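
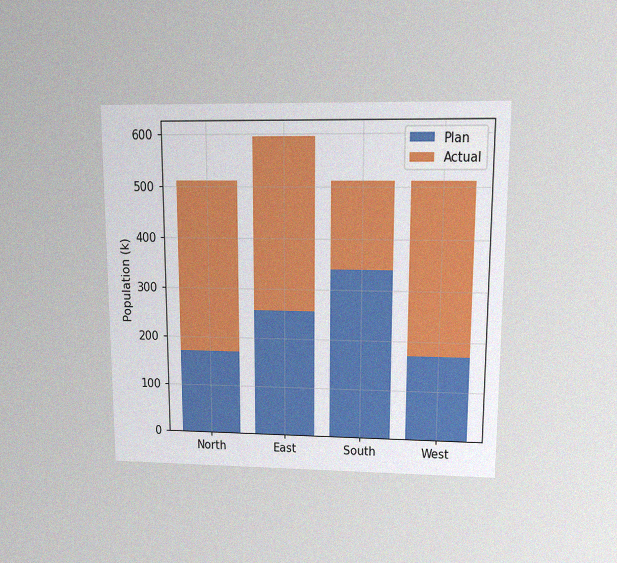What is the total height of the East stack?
The chart is viewed at a slight angle, with some photo noise. The East stack's top reaches 595k on the y-axis.

595k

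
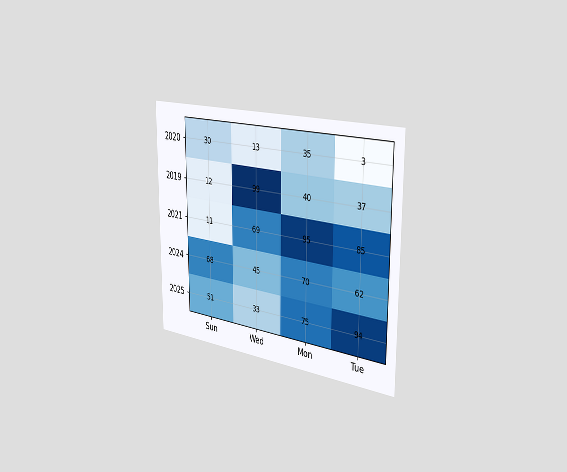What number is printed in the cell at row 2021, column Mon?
The chart is viewed slightly from the right. The (2021, Mon) cell reads 95.

95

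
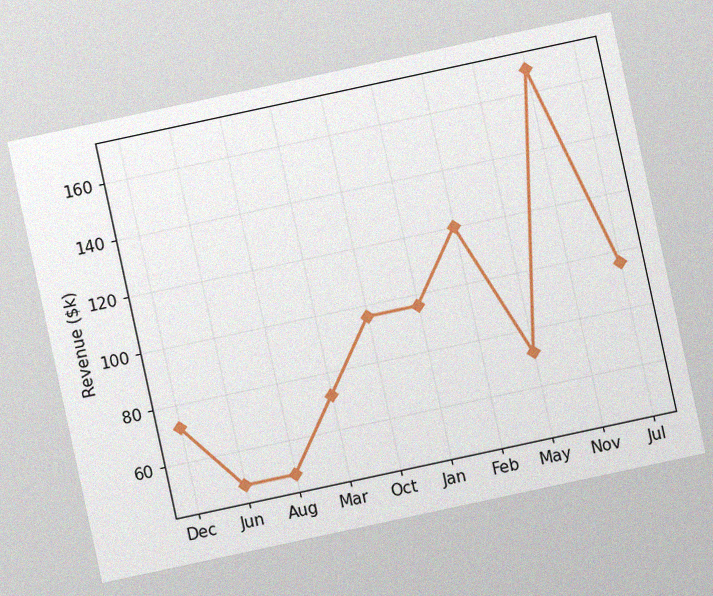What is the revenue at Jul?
The chart is tilted about 12° counter-clockwise, with some photo noise. At Jul, the line is at $96k.

$96k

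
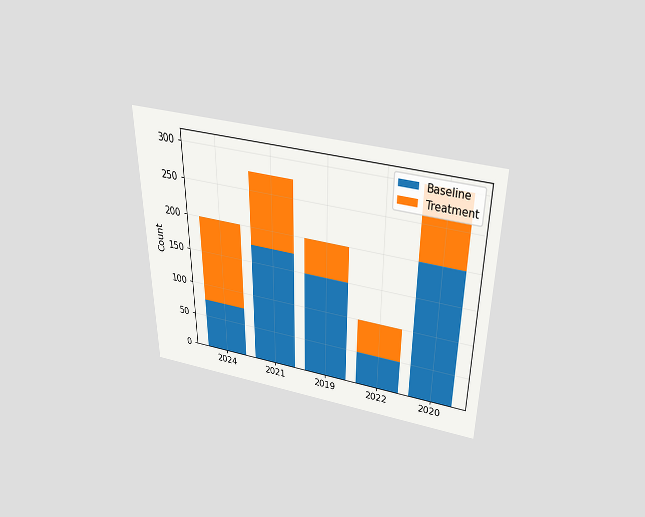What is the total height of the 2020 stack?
300

The chart is viewed slightly from above. The 2020 stack's top reaches 300 on the y-axis.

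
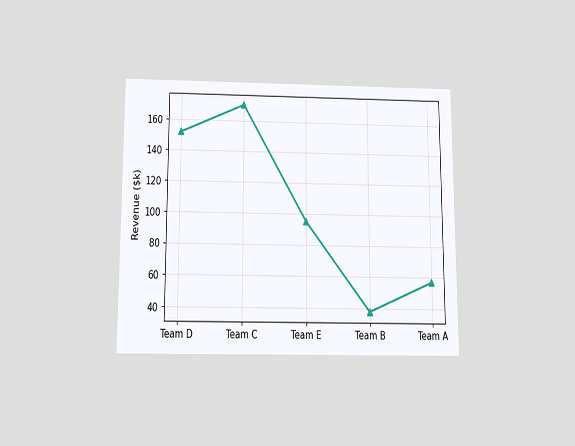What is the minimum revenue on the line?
$38k

The chart is viewed slightly from below. The lowest point is at Team B, and reading across to the y-axis gives $38k.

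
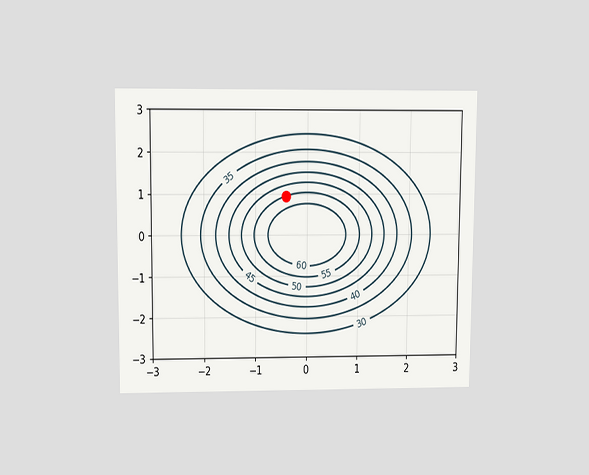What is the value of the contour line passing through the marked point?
55

The chart is viewed slightly from above. The marked point sits on the contour labelled 55.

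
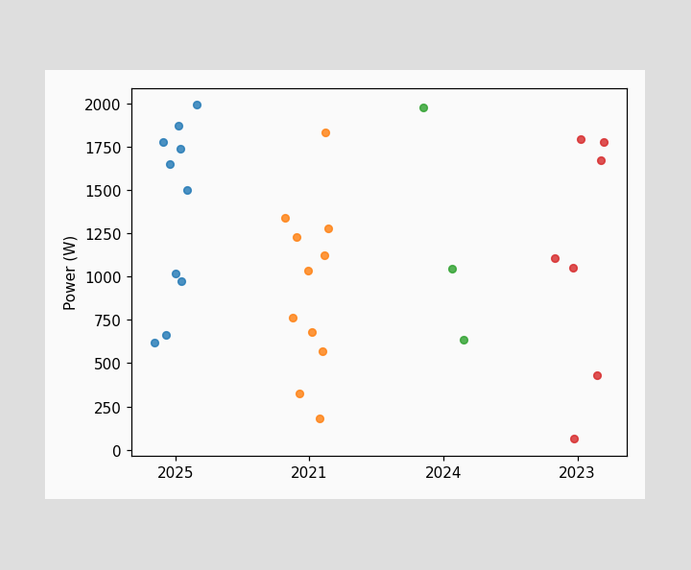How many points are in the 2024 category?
Counting the markers in the 2024 column gives 3.

3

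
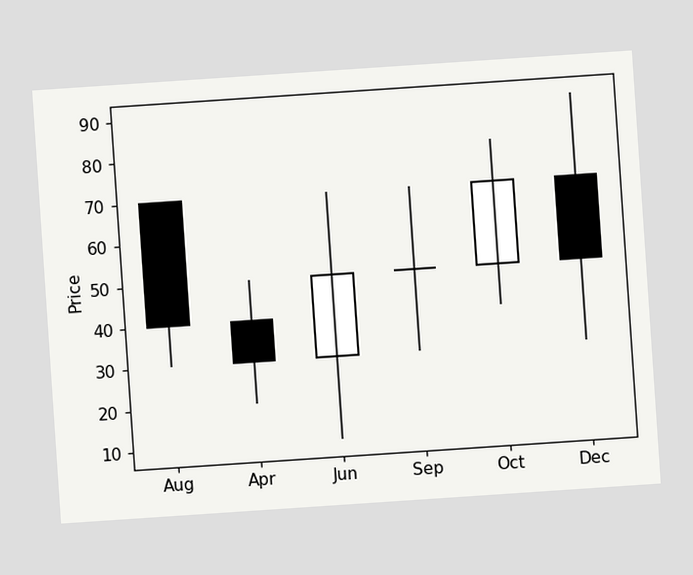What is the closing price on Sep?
The chart is tilted about 4° counter-clockwise. The Sep candle closes at 50.

50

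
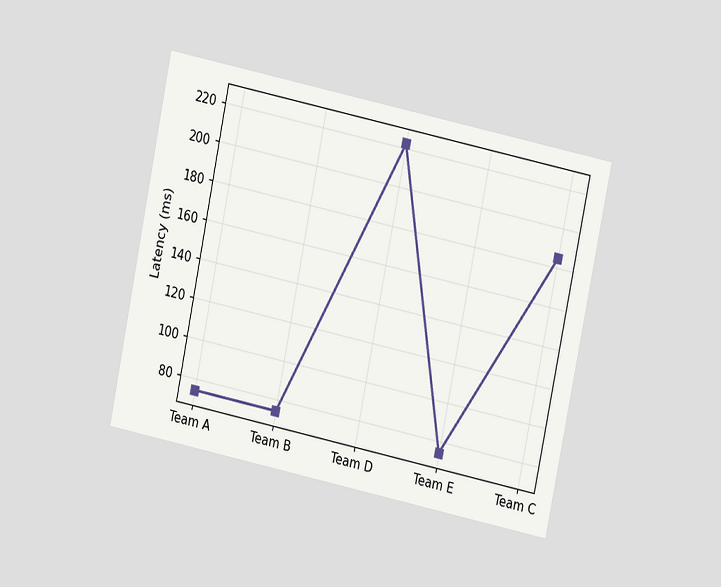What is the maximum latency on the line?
222ms

The chart is tilted about 12° clockwise and viewed at a slight angle. The highest point is at Team D, and reading across to the y-axis gives 222ms.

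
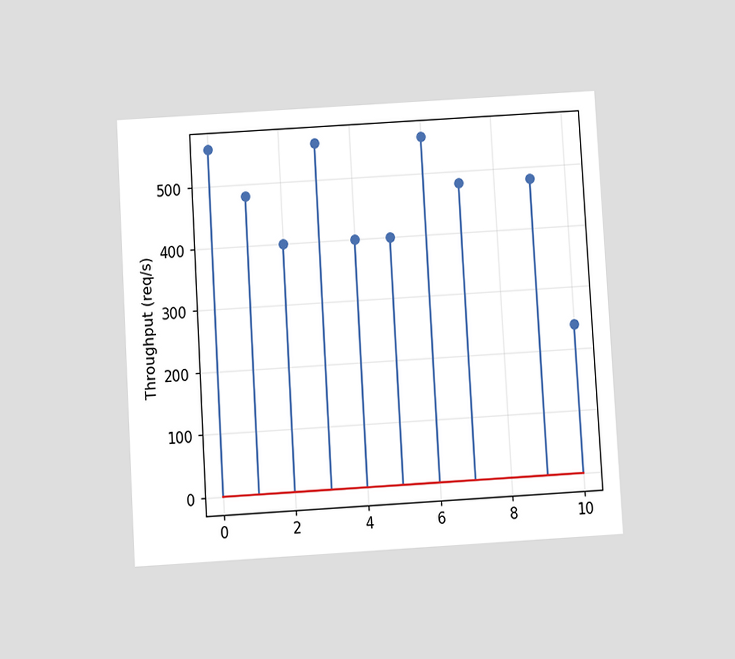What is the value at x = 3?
The chart is tilted about 3° counter-clockwise and viewed slightly from below. The stem at x=3 reaches 560req/s.

560req/s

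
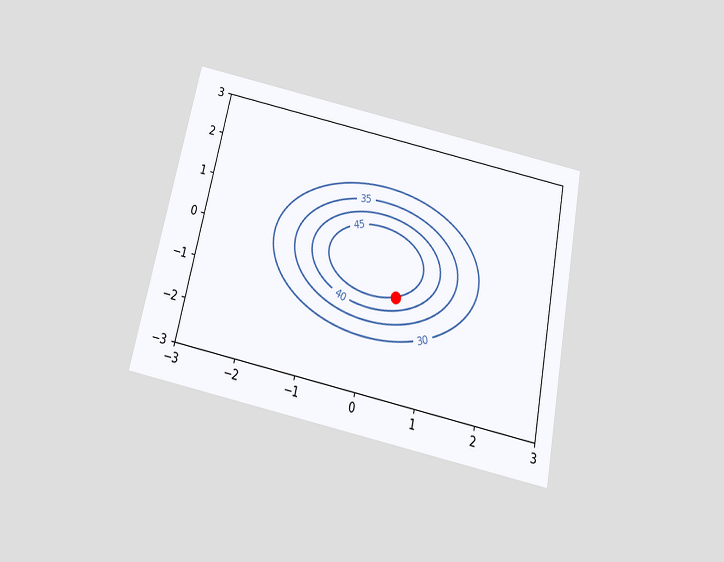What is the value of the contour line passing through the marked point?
45

The chart is tilted about 12° clockwise and viewed slightly from below. The marked point sits on the contour labelled 45.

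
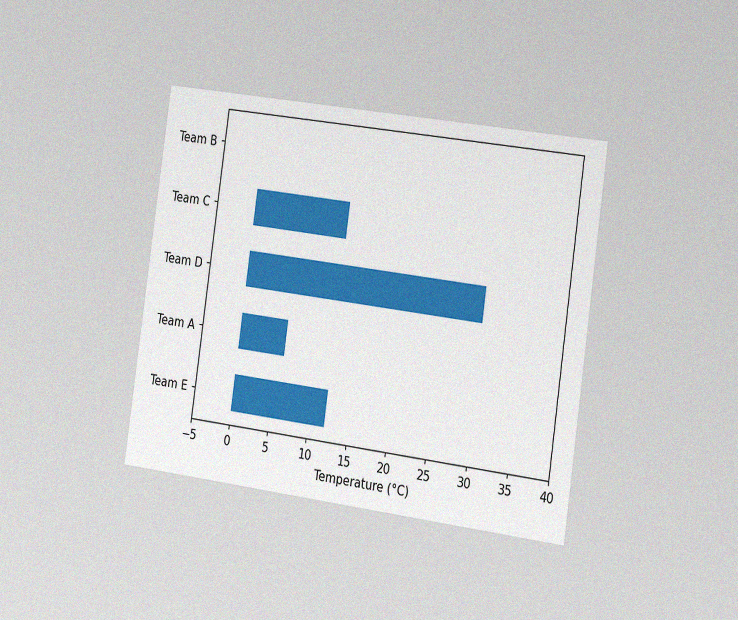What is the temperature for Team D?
30°C

The chart is tilted about 8° clockwise and viewed slightly from the right, with some photo noise. Reading along the chart's x-axis, the Team D bar reaches 30°C.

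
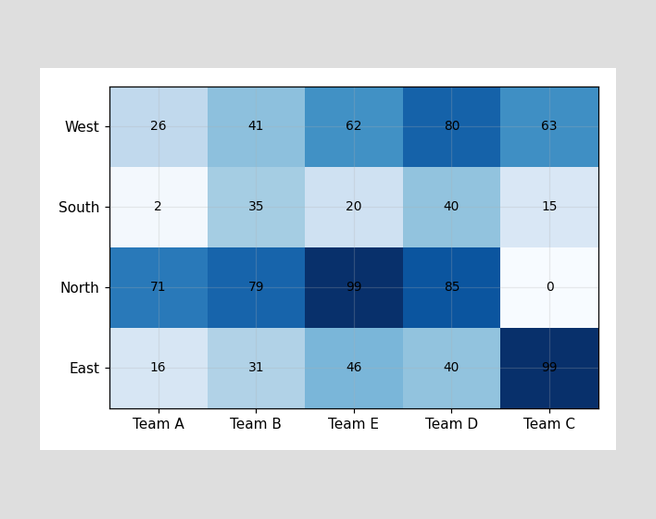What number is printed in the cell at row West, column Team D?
The (West, Team D) cell reads 80.

80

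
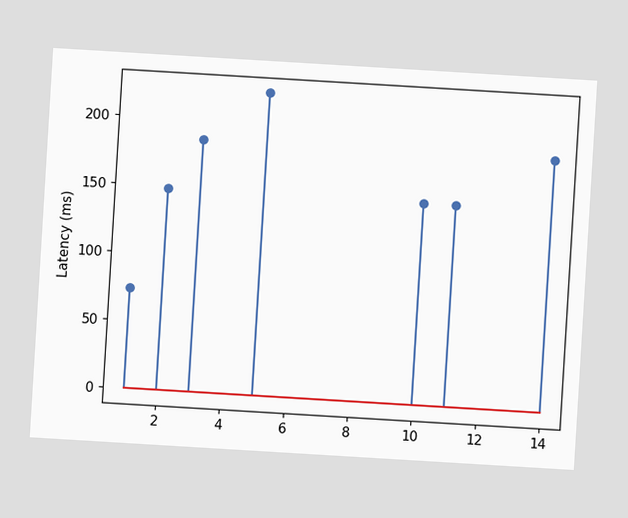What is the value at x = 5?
222ms

The chart is tilted about 3° clockwise. The stem at x=5 reaches 222ms.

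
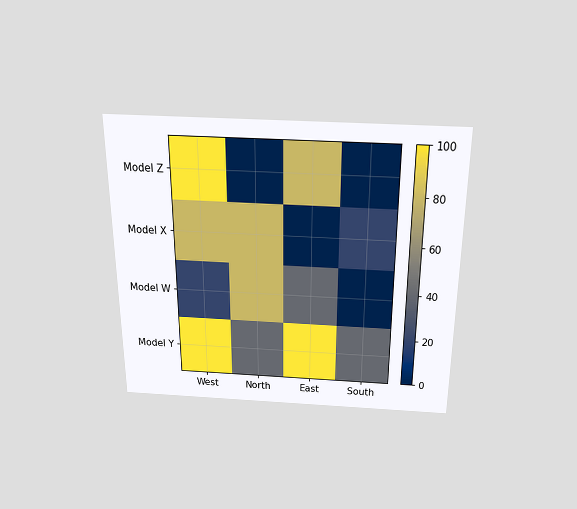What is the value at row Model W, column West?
20

The chart is viewed slightly from above. Matching cell (Model W, West) against the colorbar gives 20.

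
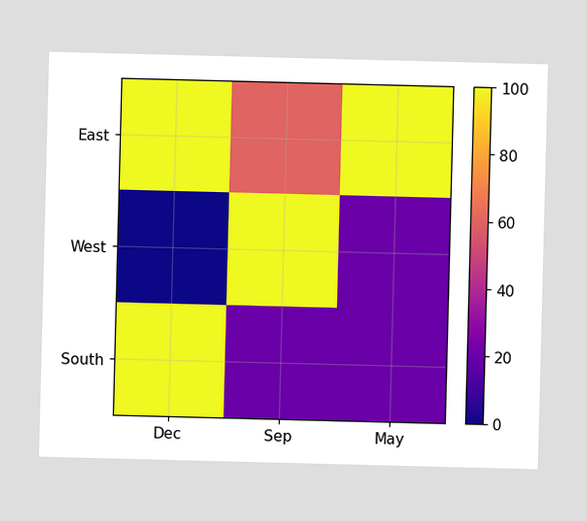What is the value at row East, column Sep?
60

Matching cell (East, Sep) against the colorbar gives 60.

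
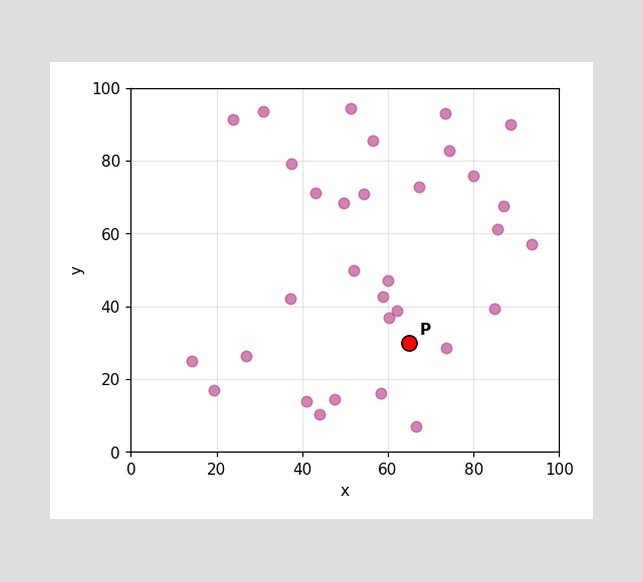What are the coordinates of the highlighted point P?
(65, 30)

Following the gridlines from P to each axis, P sits at (65, 30).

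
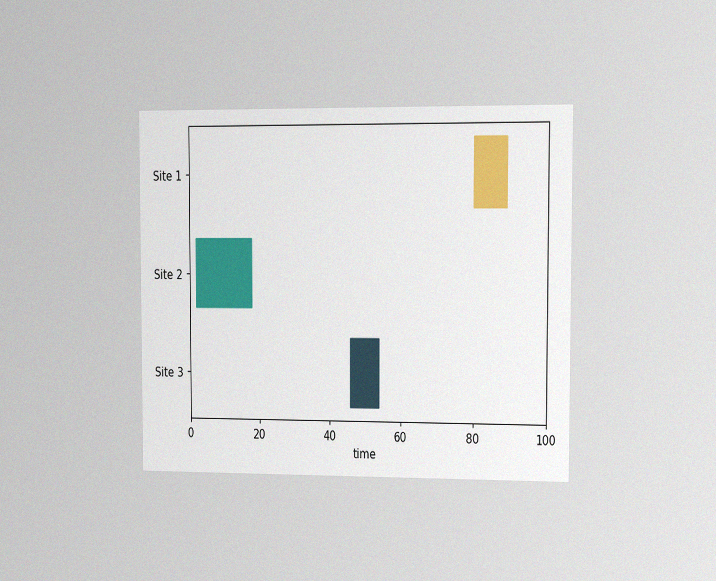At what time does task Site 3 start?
The chart is viewed slightly from the right, with some photo noise. The Site 3 bar begins at t=46.

46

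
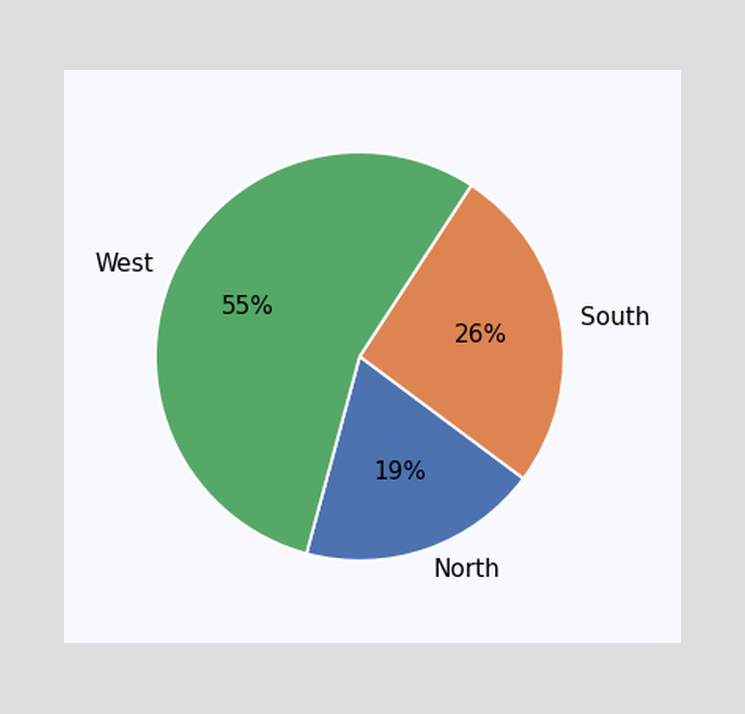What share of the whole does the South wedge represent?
26%

The South slice takes up 26% of the pie.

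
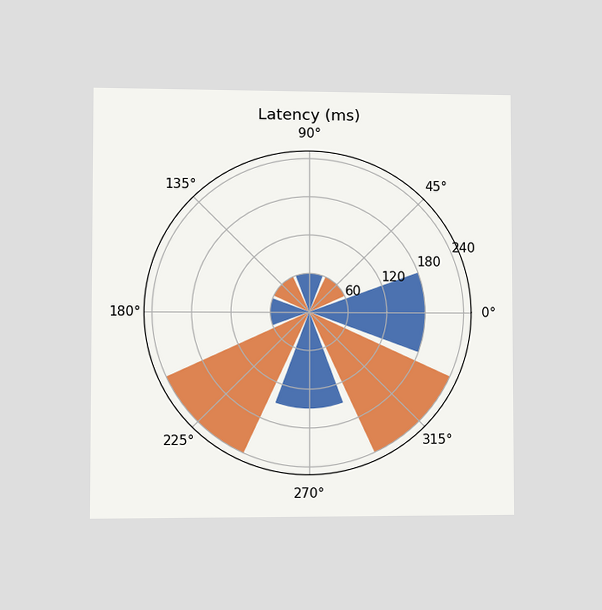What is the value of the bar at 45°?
The chart is viewed at a slight angle. The bar at 45° reaches 60ms on the radial axis.

60ms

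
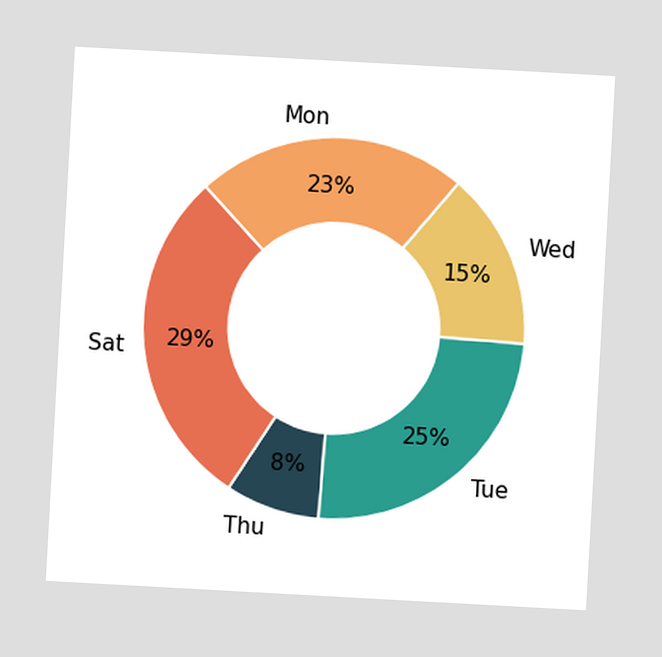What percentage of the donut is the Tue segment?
The chart is tilted about 3° clockwise. The Tue segment takes up 25% of the ring.

25%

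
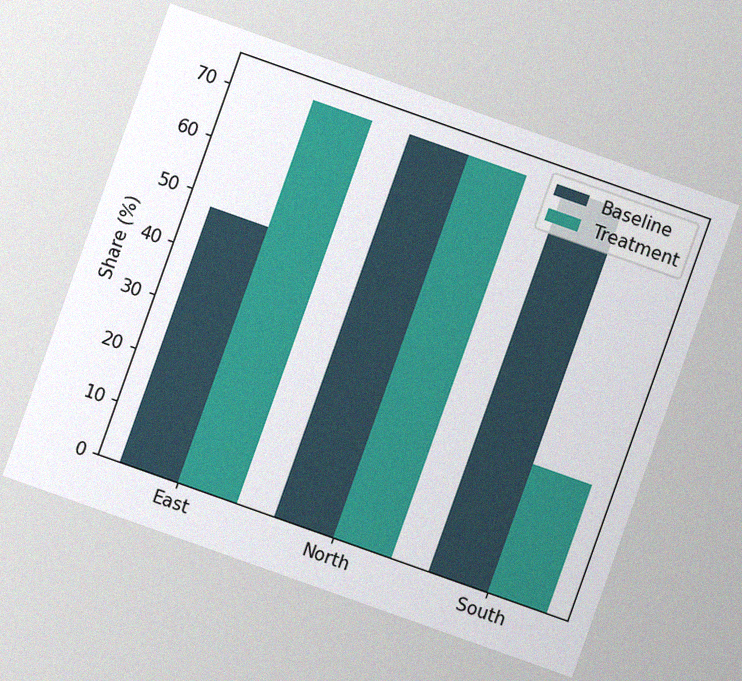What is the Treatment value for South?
24%

The chart is tilted about 20° clockwise, with some photo noise. The Treatment bar at South reaches 24% on the y-axis.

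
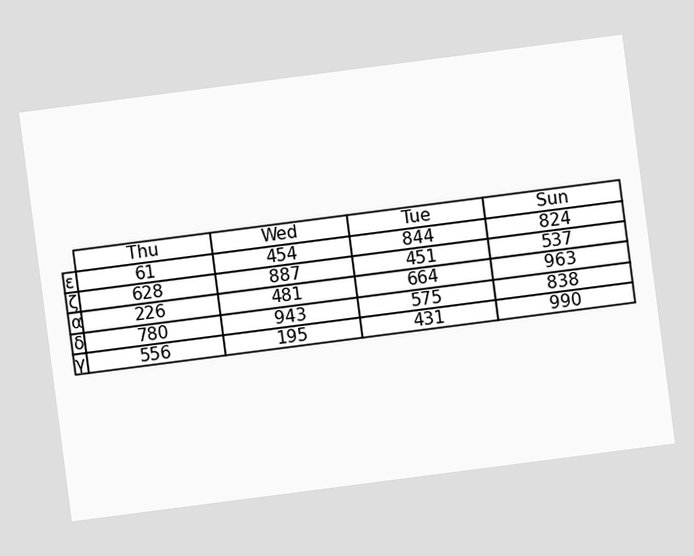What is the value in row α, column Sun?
963

The chart is tilted about 7° counter-clockwise. The (α, Sun) cell reads 963.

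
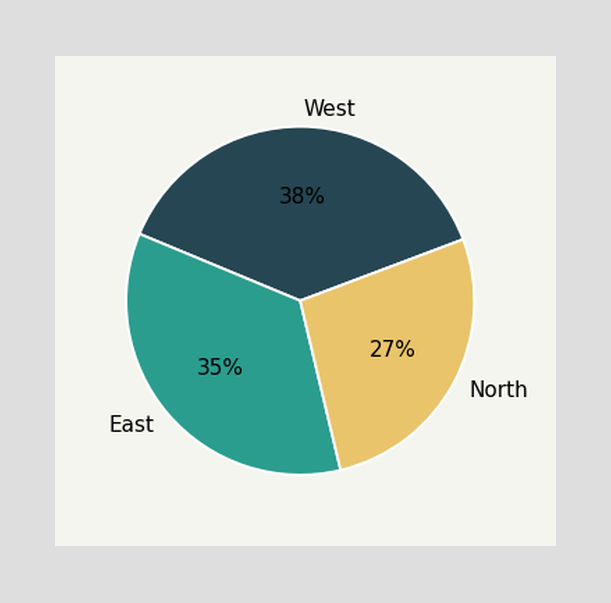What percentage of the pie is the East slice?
The East slice takes up 35% of the pie.

35%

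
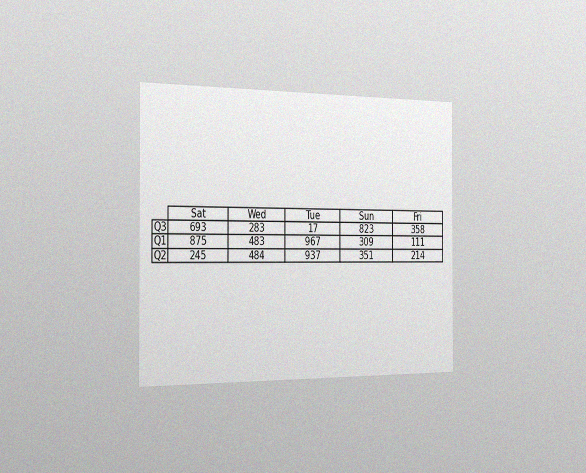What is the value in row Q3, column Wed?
The chart is viewed slightly from the left, with some photo noise. The (Q3, Wed) cell reads 283.

283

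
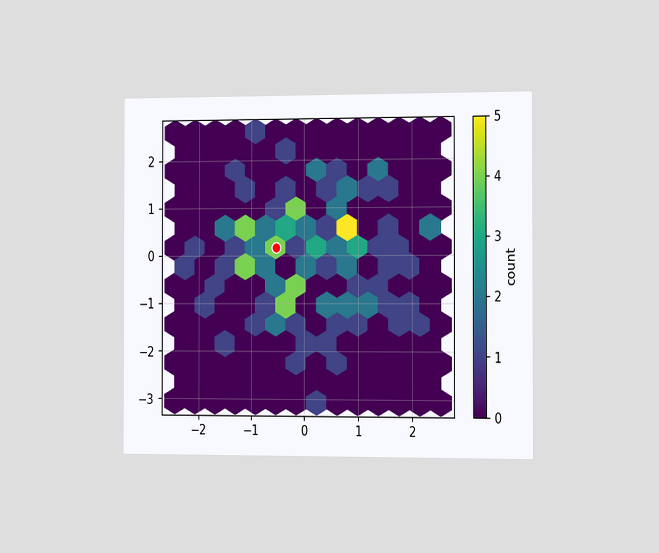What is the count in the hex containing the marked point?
4

The chart is viewed slightly from the right. The marked hex reads 4 on the colorbar.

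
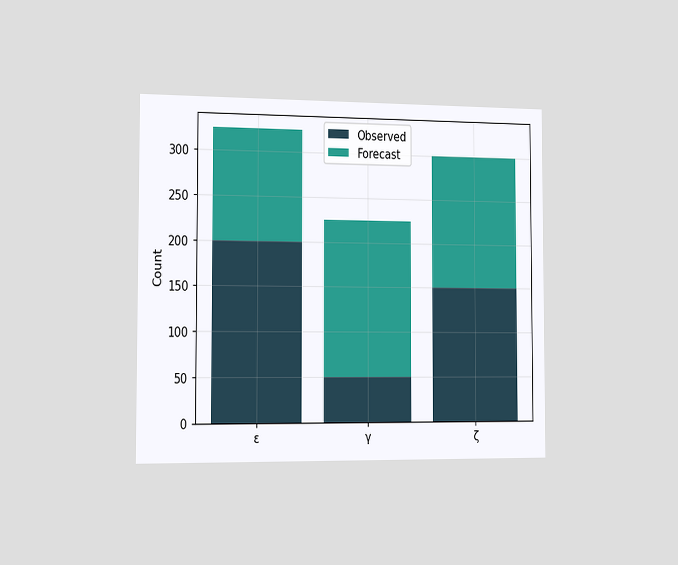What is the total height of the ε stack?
The chart is viewed slightly from the left. The ε stack's top reaches 325 on the y-axis.

325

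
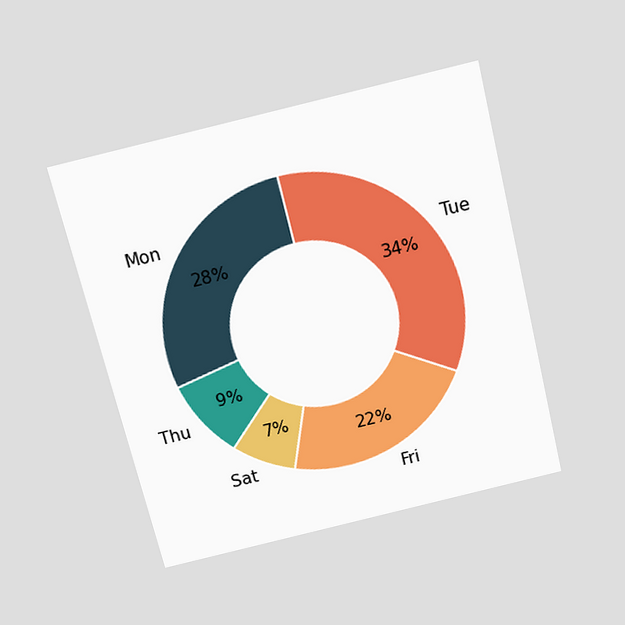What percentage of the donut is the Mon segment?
The chart is tilted about 14° counter-clockwise and viewed slightly from above. The Mon segment takes up 28% of the ring.

28%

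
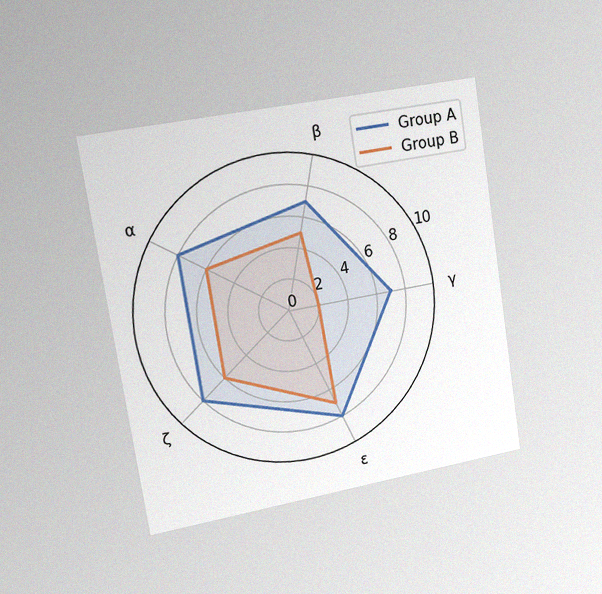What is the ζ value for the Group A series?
The chart is tilted about 9° counter-clockwise and viewed slightly from the left, with some photo noise. On the ζ axis, Group A reaches 8.

8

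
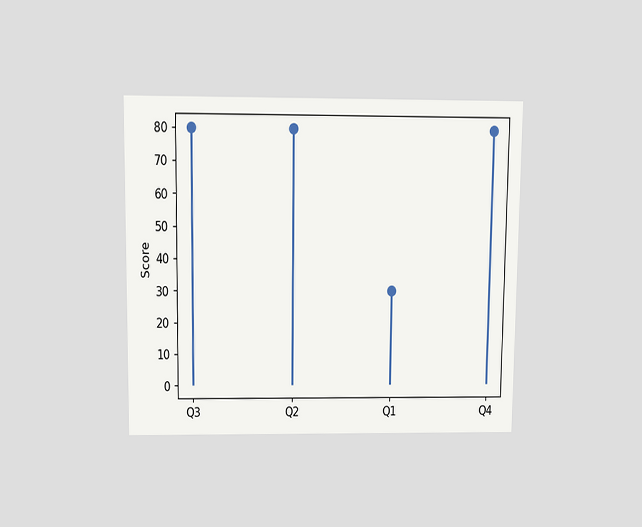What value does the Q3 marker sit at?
The chart is viewed slightly from above. The Q3 marker sits at 80.

80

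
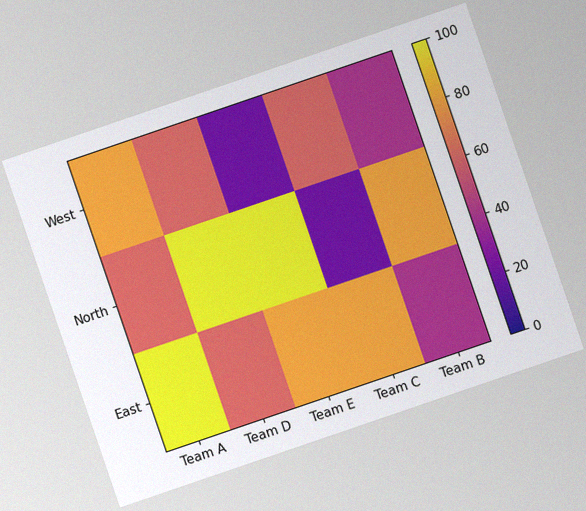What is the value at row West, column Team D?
The chart is tilted about 19° counter-clockwise, with some photo noise. Matching cell (West, Team D) against the colorbar gives 60.

60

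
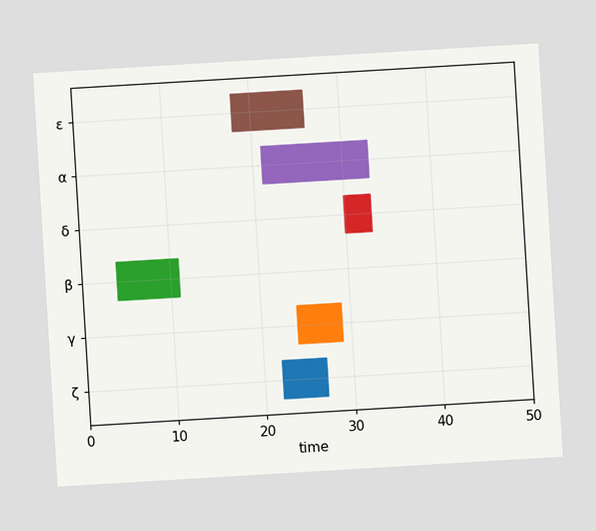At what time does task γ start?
The chart is tilted about 3° counter-clockwise. The γ bar begins at t=24.

24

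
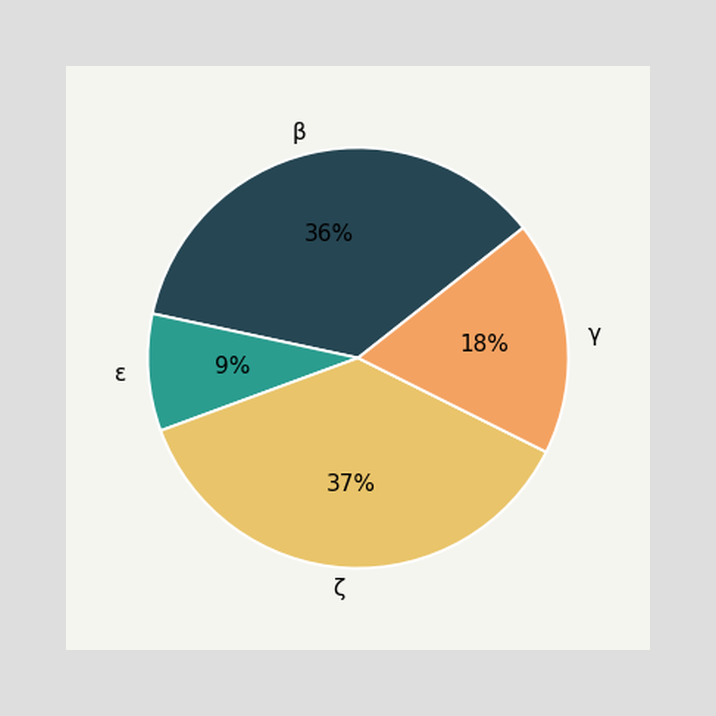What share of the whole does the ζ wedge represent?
37%

The ζ slice takes up 37% of the pie.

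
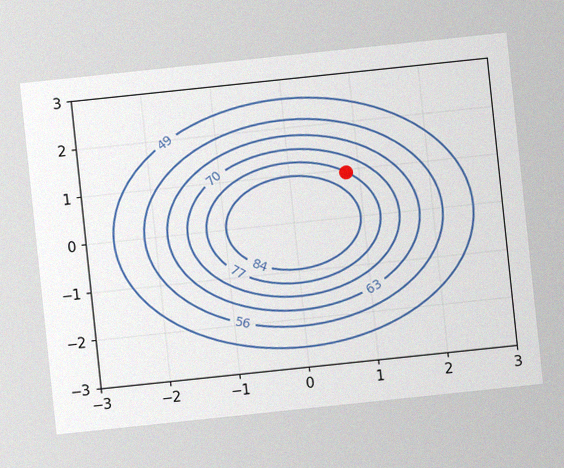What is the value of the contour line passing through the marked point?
77

The chart is tilted about 6° counter-clockwise, with some photo noise. The marked point sits on the contour labelled 77.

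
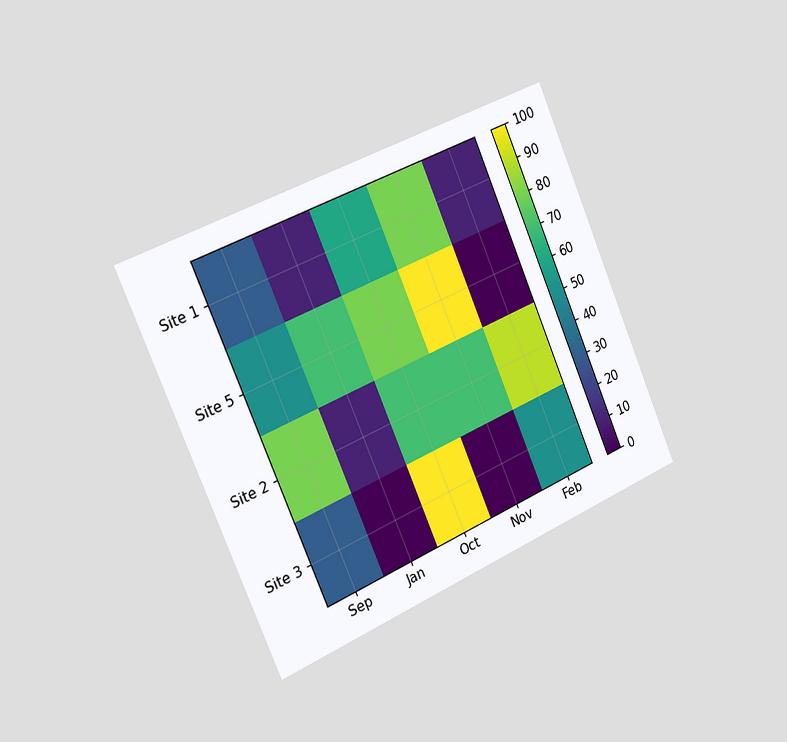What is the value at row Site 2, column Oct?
70

The chart is tilted about 23° counter-clockwise and viewed slightly from the left. Matching cell (Site 2, Oct) against the colorbar gives 70.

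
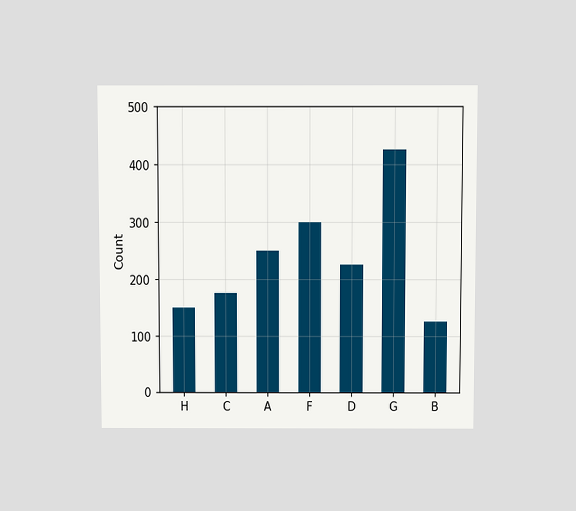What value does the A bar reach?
250

The chart is viewed slightly from above. Reading along the chart's y-axis, the A bar reaches 250.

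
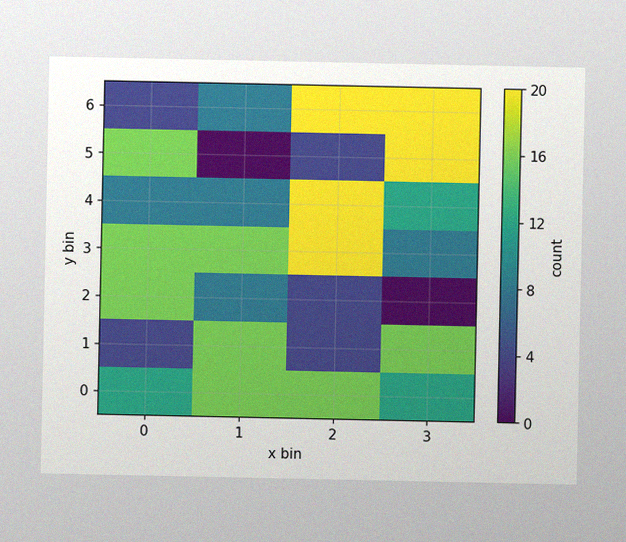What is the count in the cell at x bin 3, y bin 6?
The image has some photo noise and uneven lighting. Matching the cell (3, 6) against the colorbar gives 20.

20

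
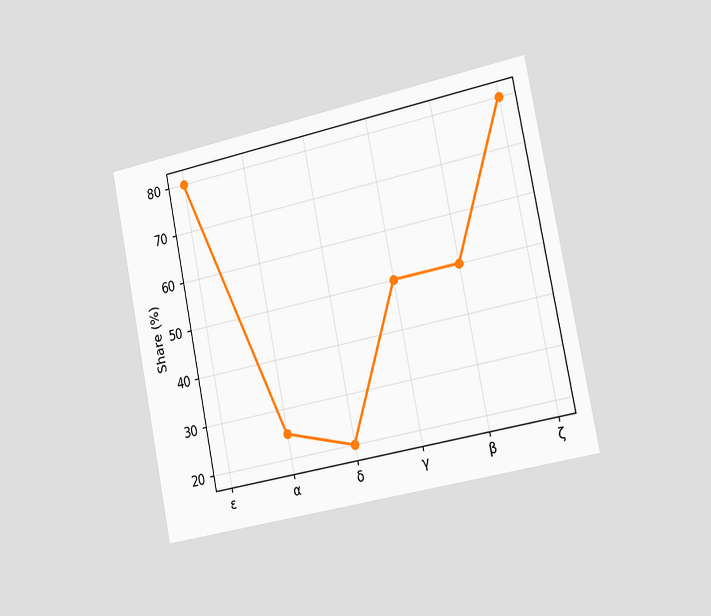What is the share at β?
50%

The chart is tilted about 11° counter-clockwise and viewed slightly from the right. At β, the line is at 50%.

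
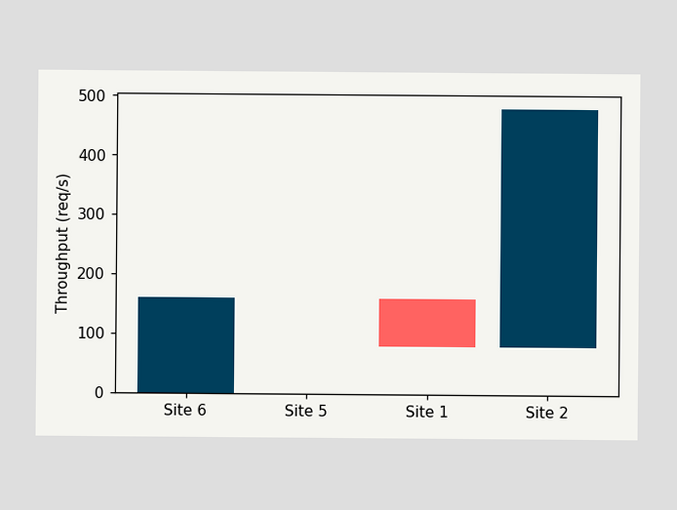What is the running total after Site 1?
80req/s

After Site 1 the running total reaches 80req/s.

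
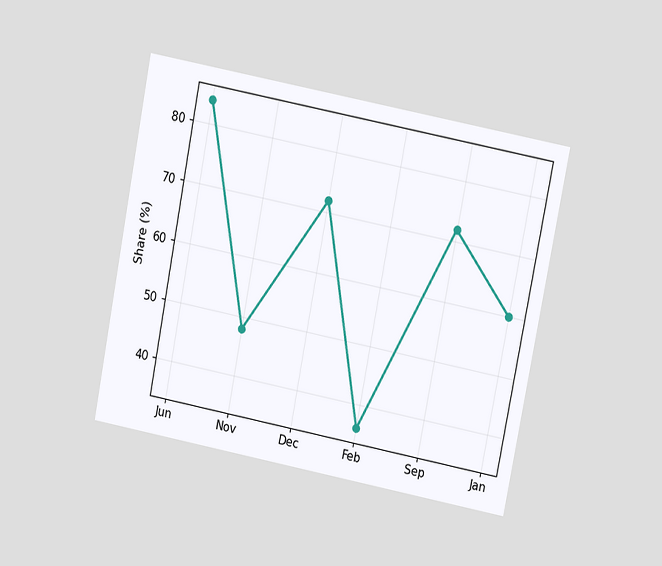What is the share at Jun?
The chart is tilted about 11° clockwise and viewed at a slight angle. At Jun, the line is at 84%.

84%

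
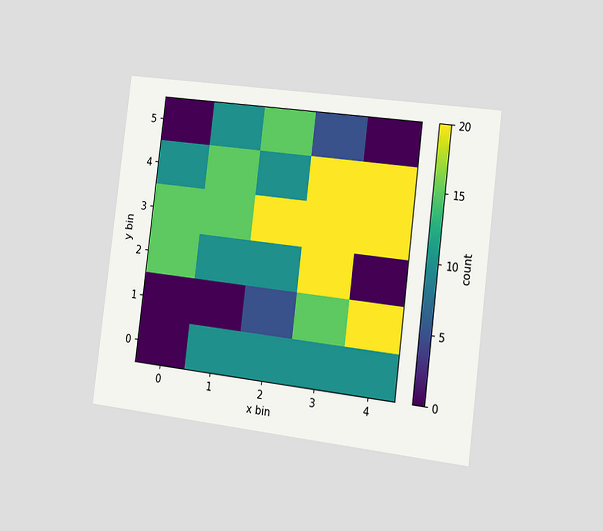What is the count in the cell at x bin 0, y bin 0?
The chart is tilted about 7° clockwise and viewed slightly from the right. Matching the cell (0, 0) against the colorbar gives 0.

0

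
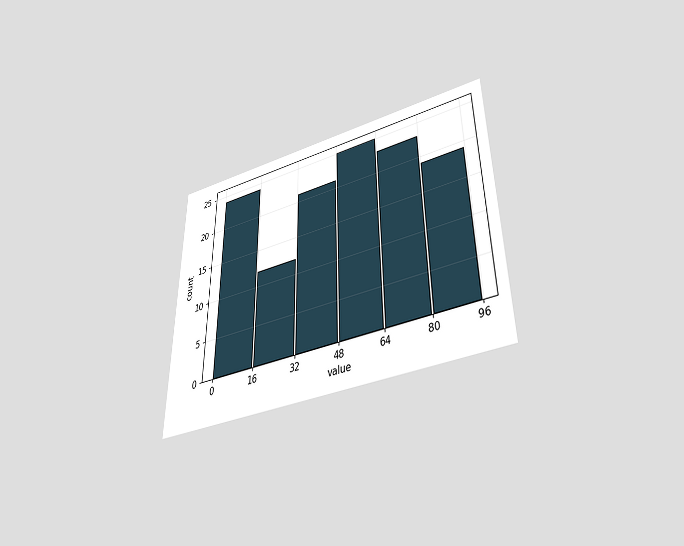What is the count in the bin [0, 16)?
24

The chart is viewed slightly from below. The [0, 16) bin has height 24.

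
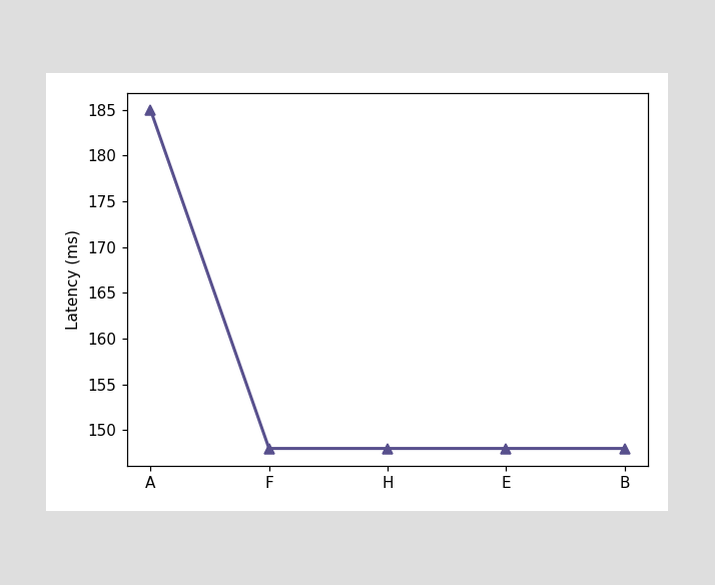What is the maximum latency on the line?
185ms

The highest point is at A, and reading across to the y-axis gives 185ms.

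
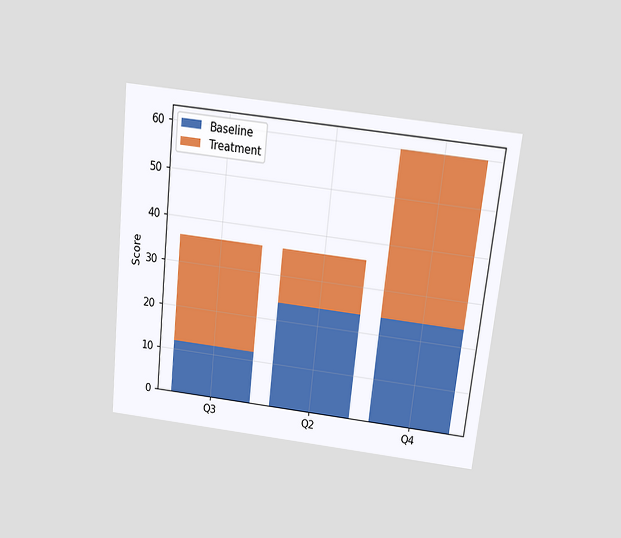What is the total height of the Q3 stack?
The chart is tilted about 6° clockwise and viewed slightly from above. The Q3 stack's top reaches 36 on the y-axis.

36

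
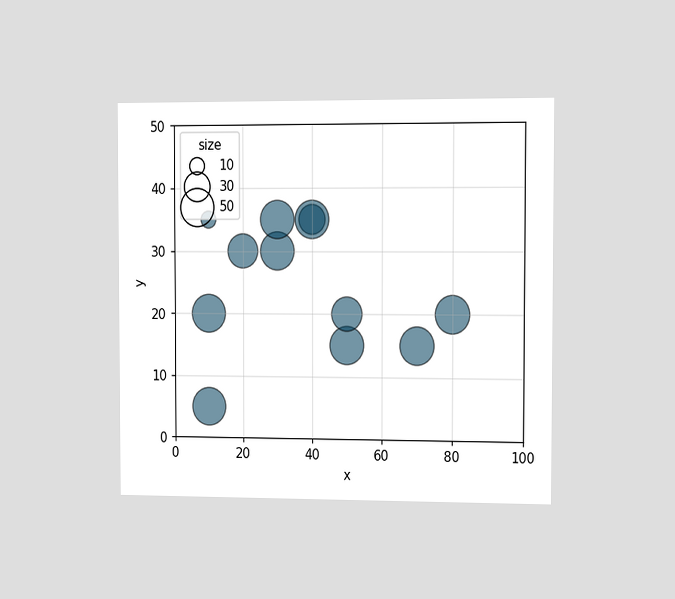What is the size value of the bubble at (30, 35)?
The chart is viewed slightly from the right. Matching the bubble at (30, 35) against the size legend gives 50.

50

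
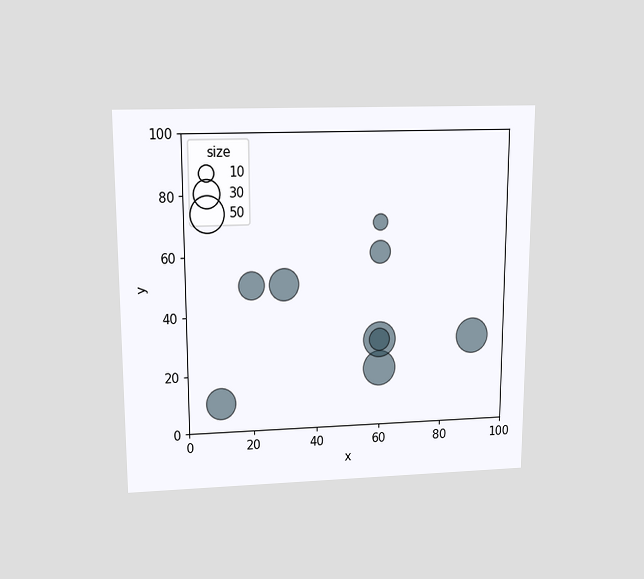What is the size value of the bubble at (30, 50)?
40

The chart is viewed slightly from above. Matching the bubble at (30, 50) against the size legend gives 40.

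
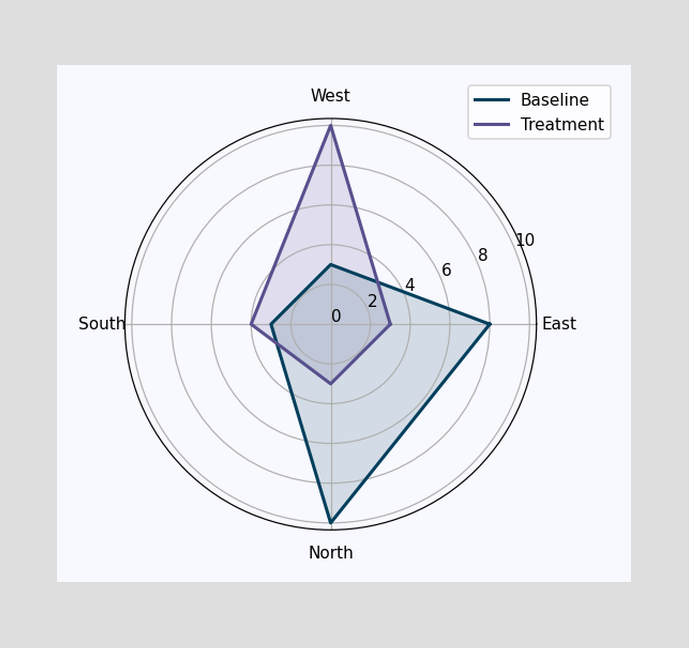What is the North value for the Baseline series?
On the North axis, Baseline reaches 10.

10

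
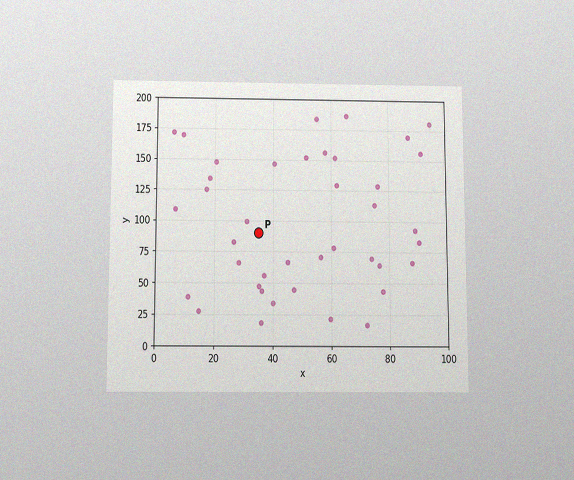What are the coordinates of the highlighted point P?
The chart is viewed slightly from below, with some photo noise. Following the gridlines from P to each axis, P sits at (35, 90).

(35, 90)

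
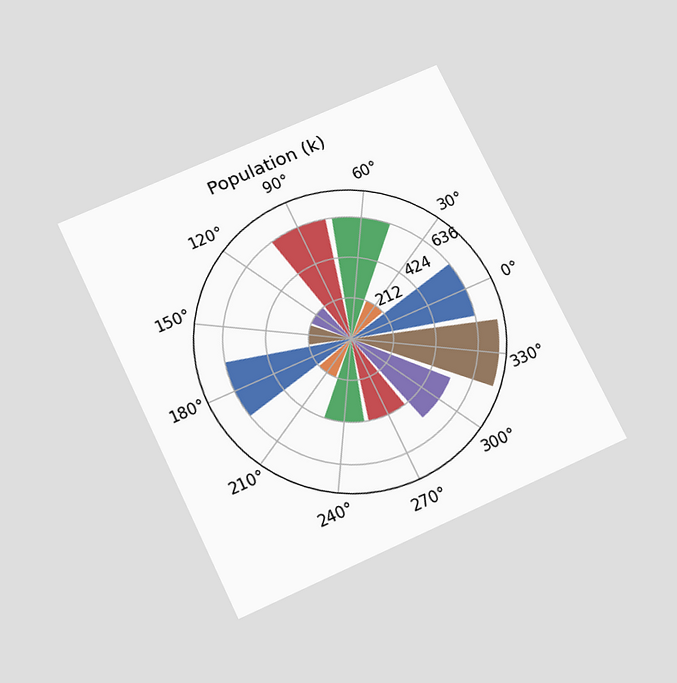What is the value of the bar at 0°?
636k

The chart is tilted about 25° counter-clockwise and viewed slightly from below. The bar at 0° reaches 636k on the radial axis.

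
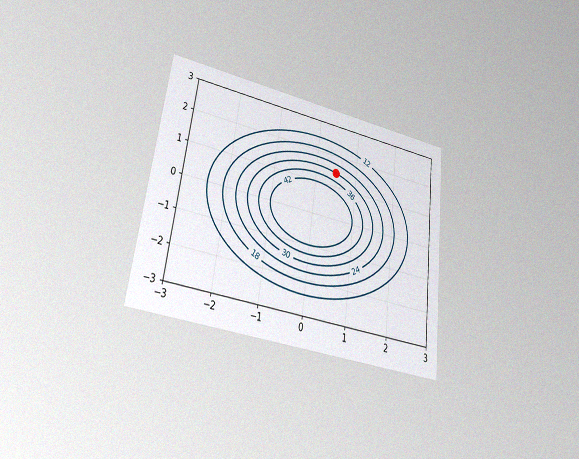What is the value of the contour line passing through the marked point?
The chart is tilted about 7° clockwise and viewed at a slight angle, with some photo noise. The marked point sits on the contour labelled 30.

30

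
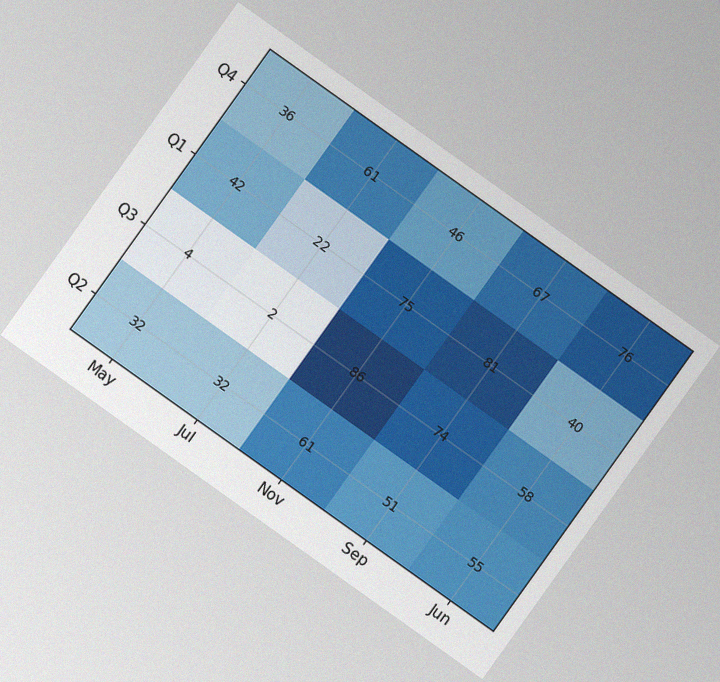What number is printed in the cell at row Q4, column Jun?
The chart is tilted about 36° clockwise, with some photo noise. The (Q4, Jun) cell reads 76.

76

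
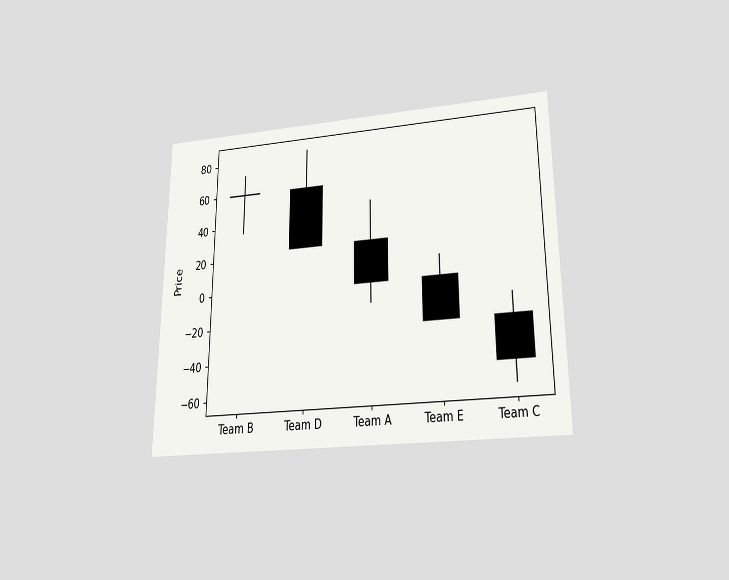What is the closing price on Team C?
-48

The chart is viewed slightly from below. The Team C candle closes at -48.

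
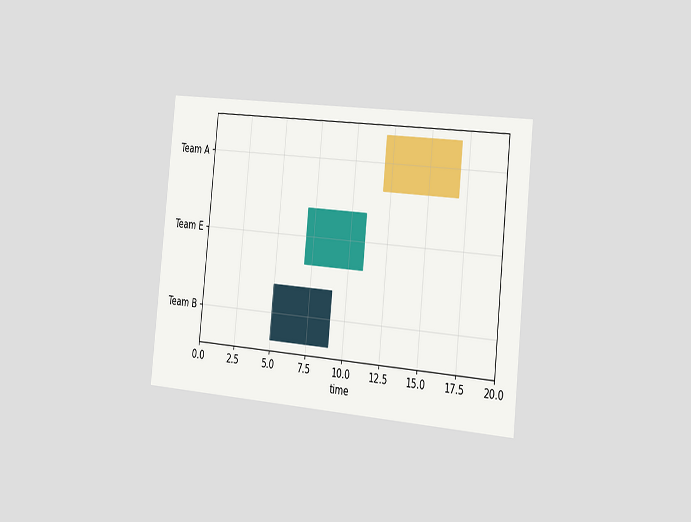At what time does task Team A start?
The chart is tilted about 6° clockwise and viewed slightly from the right. The Team A bar begins at t=12.

12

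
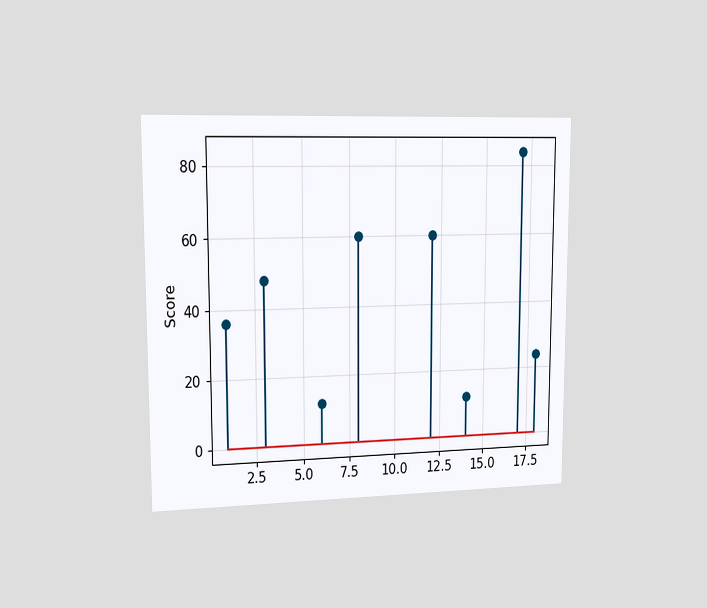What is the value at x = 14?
12

The chart is viewed slightly from the left. The stem at x=14 reaches 12.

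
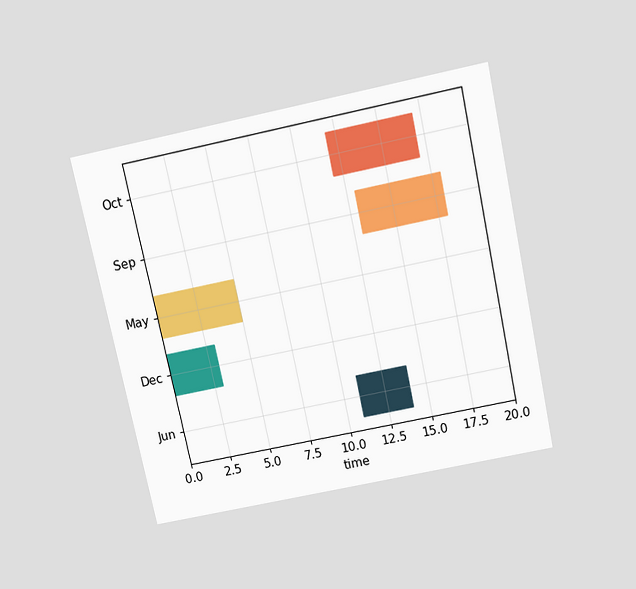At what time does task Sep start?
13

The chart is tilted about 12° counter-clockwise and viewed slightly from above. The Sep bar begins at t=13.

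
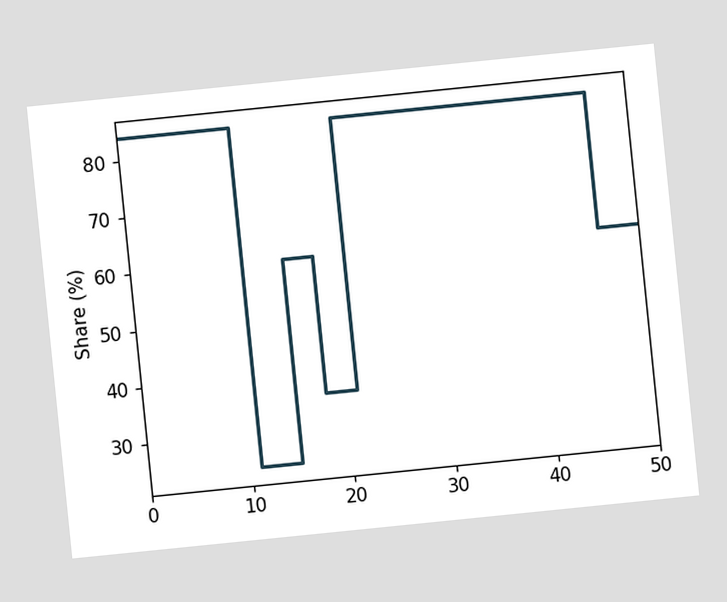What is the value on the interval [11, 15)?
24%

The chart is tilted about 6° counter-clockwise. On [11, 15) the step sits at 24%.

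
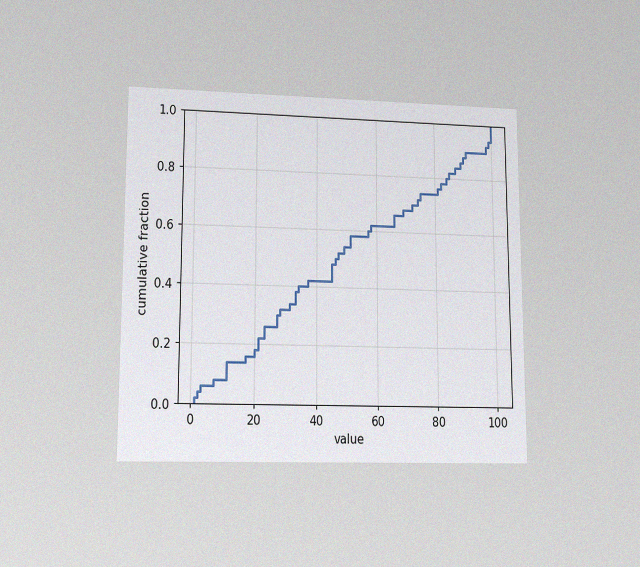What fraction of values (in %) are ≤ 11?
The chart is viewed at a slight angle, with some photo noise. At x=11 the ECDF step is at 14%.

14%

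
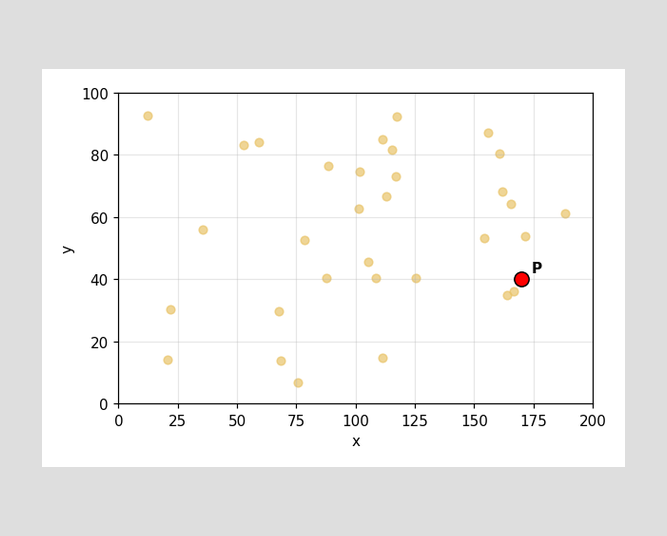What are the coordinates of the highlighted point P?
(170, 40)

Following the gridlines from P to each axis, P sits at (170, 40).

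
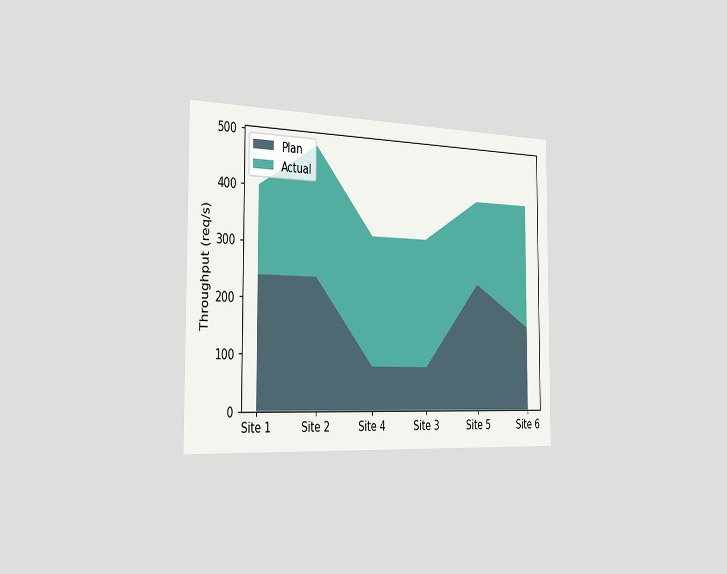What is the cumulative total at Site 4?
The chart is viewed slightly from the left. The stacked total at Site 4 reaches 320req/s.

320req/s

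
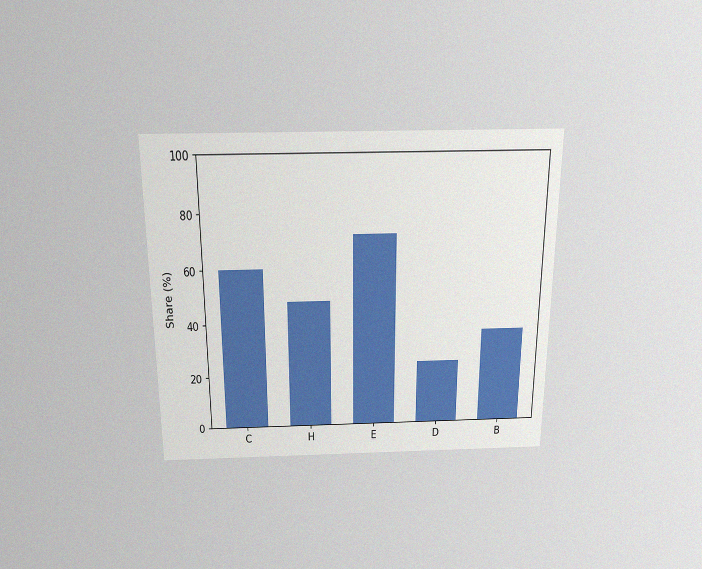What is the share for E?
72%

The chart is viewed slightly from above, with some photo noise. Reading along the chart's y-axis, the E bar reaches 72%.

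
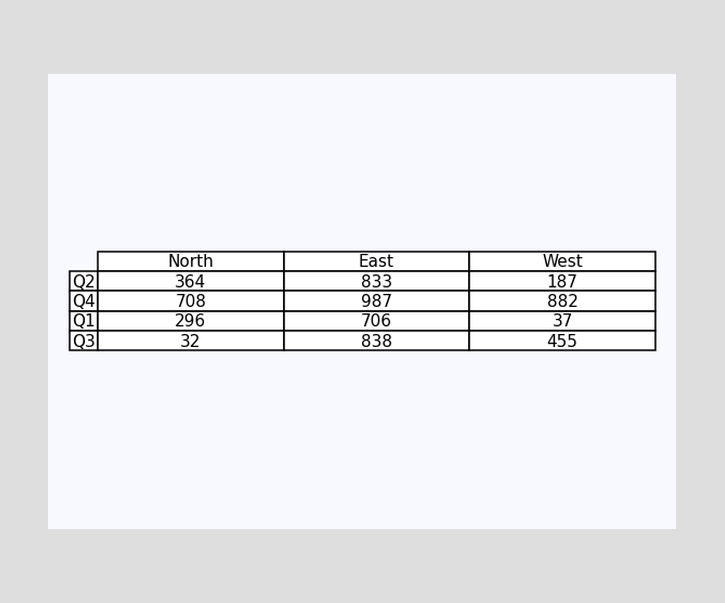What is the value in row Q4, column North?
The (Q4, North) cell reads 708.

708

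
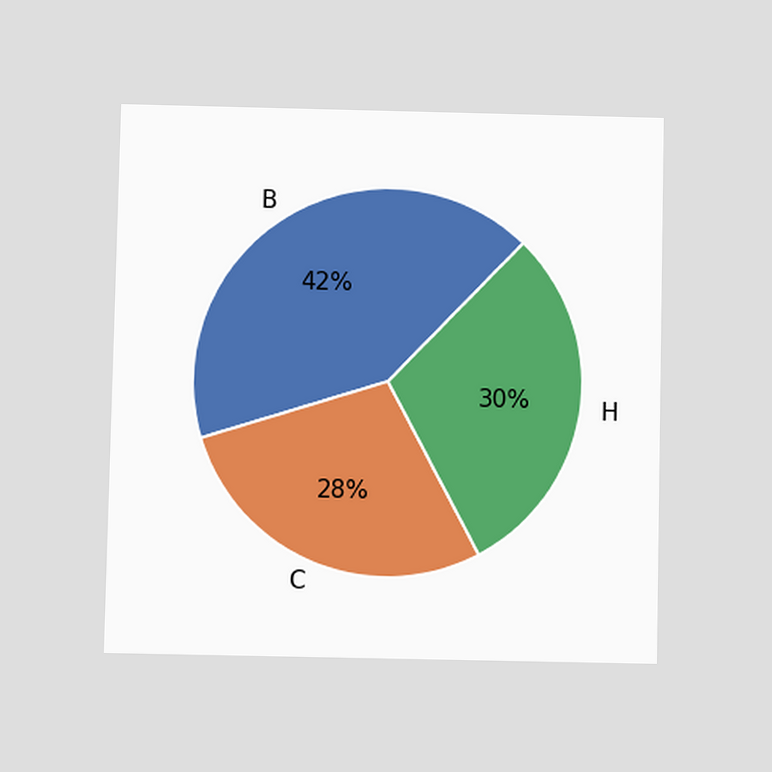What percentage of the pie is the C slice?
The chart is viewed at a slight angle. The C slice takes up 28% of the pie.

28%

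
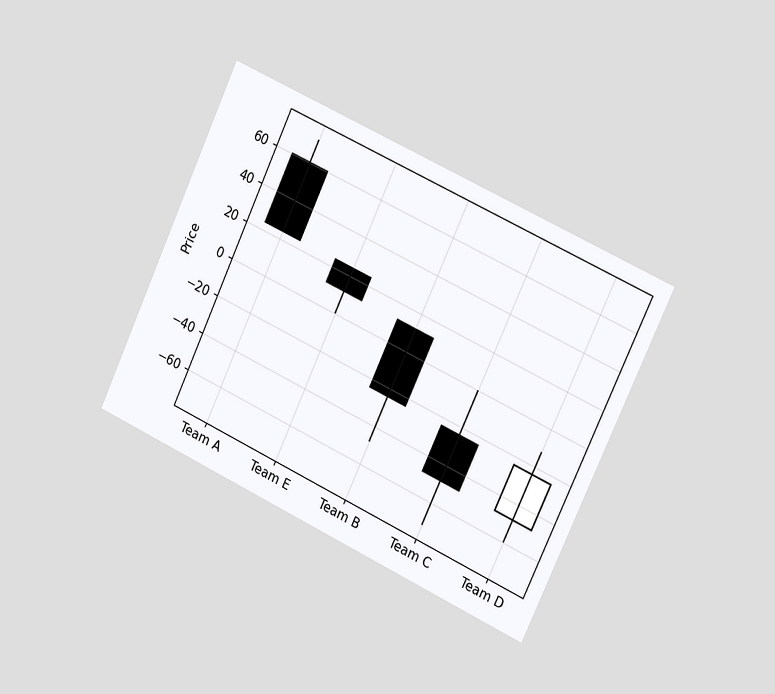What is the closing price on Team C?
The chart is tilted about 25° clockwise and viewed slightly from the right. The Team C candle closes at -48.

-48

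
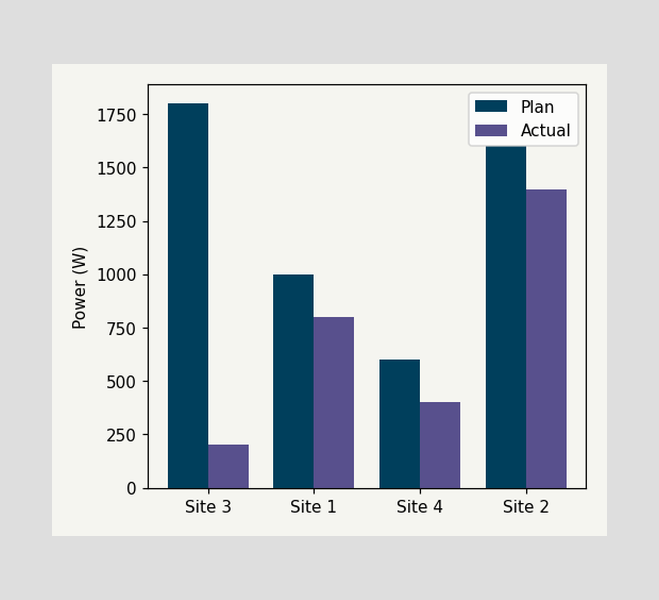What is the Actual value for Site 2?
1400W

The Actual bar at Site 2 reaches 1400W on the y-axis.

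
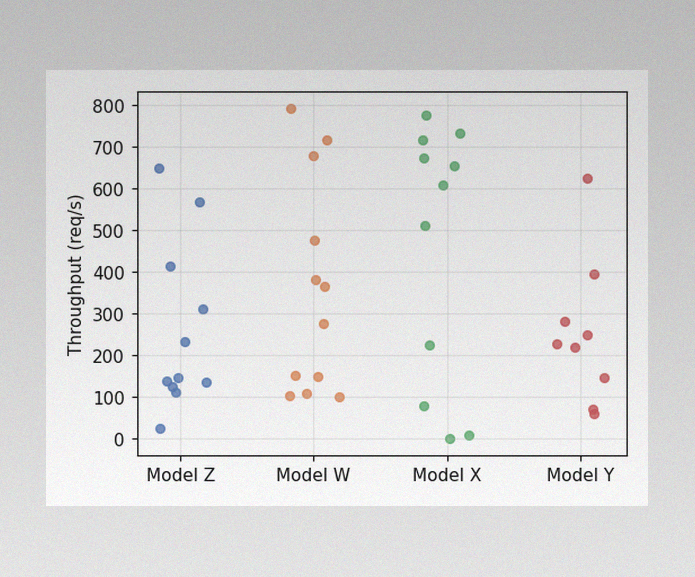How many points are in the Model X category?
11

The image has some photo noise and uneven lighting. Counting the markers in the Model X column gives 11.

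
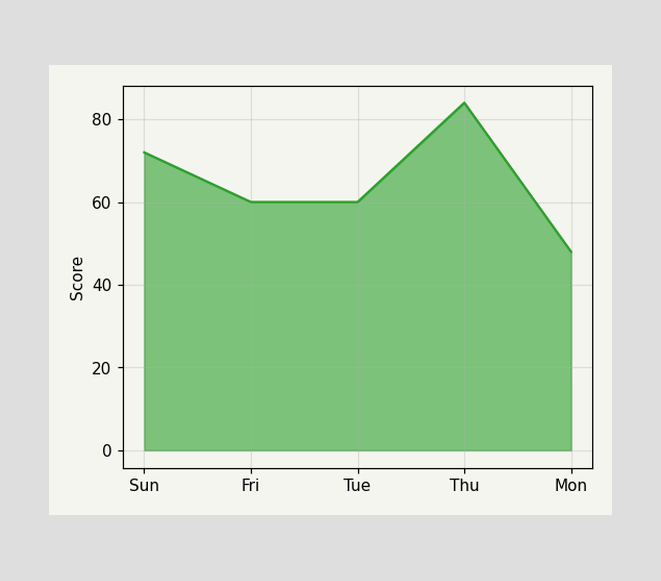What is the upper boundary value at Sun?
At Sun the upper boundary is at 72.

72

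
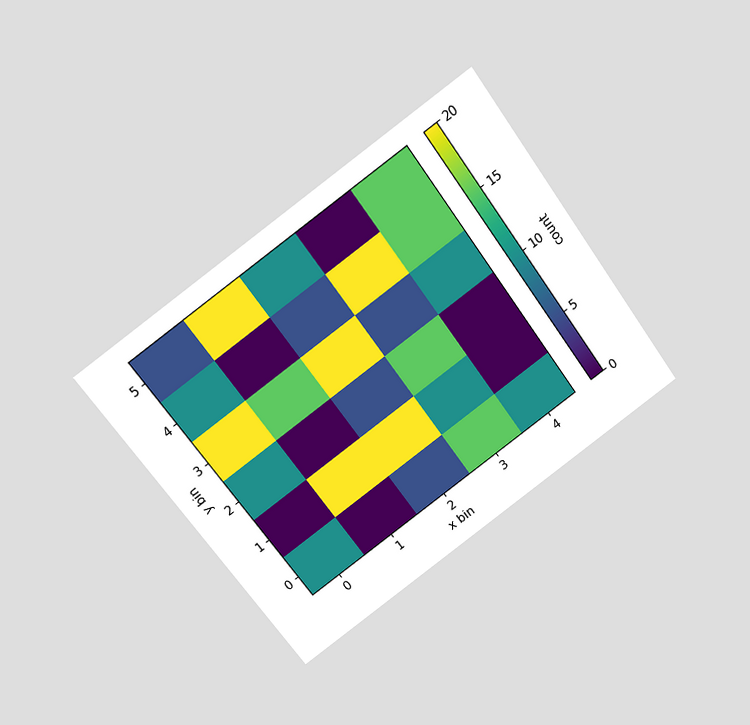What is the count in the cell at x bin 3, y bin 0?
15

The chart is tilted about 36° counter-clockwise and viewed slightly from above. Matching the cell (3, 0) against the colorbar gives 15.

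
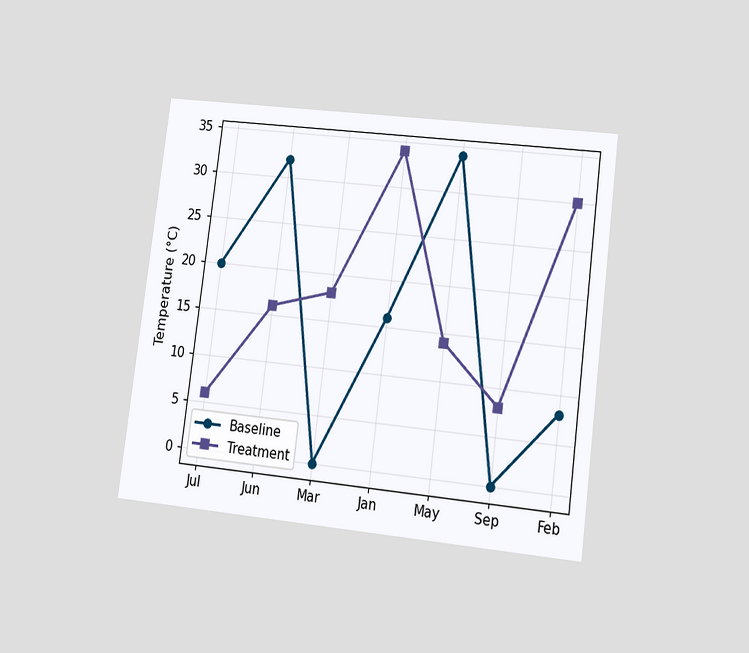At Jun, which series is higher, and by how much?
The chart is tilted about 7° clockwise and viewed at a slight angle. At Jun, Baseline sits above the other line by 16°C.

Baseline, by 16°C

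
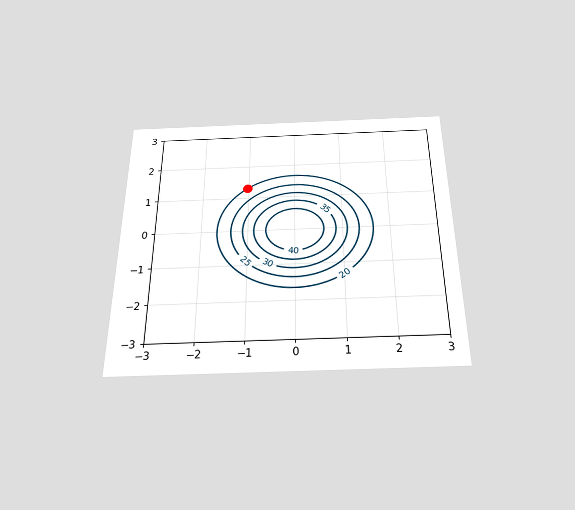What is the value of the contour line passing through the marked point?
The chart is viewed slightly from below. The marked point sits on the contour labelled 20.

20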